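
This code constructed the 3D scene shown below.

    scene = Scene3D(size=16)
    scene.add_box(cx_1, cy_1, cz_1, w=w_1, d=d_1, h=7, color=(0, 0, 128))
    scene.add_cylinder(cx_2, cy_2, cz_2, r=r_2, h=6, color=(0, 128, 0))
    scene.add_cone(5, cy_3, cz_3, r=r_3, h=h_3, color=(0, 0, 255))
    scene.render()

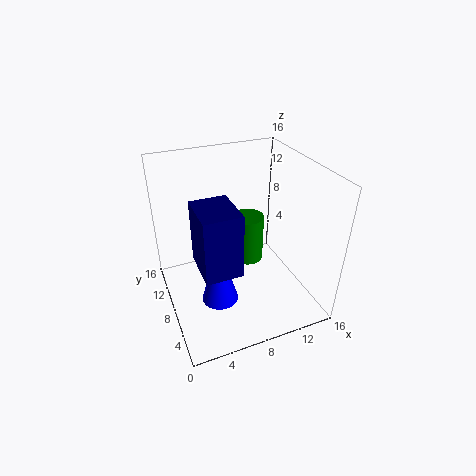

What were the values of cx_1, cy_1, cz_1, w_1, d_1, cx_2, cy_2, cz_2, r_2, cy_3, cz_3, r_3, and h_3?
cx_1 = 3
cy_1 = 4
cz_1 = 6
w_1 = 4
d_1 = 5
cx_2 = 11
cy_2 = 12
cz_2 = 2
r_2 = 2
cy_3 = 6
cz_3 = 2
r_3 = 2
h_3 = 7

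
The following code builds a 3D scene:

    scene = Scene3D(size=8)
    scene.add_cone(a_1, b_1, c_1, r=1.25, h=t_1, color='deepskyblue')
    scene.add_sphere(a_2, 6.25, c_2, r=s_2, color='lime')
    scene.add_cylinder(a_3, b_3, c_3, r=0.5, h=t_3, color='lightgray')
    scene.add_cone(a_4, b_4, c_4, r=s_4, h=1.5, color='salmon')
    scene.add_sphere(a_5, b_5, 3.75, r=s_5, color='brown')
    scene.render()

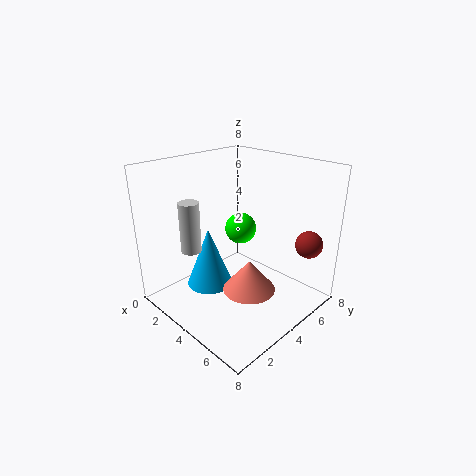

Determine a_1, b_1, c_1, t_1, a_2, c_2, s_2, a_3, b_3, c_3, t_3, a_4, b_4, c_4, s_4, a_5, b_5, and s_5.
a_1 = 3.25
b_1 = 2.5
c_1 = 1.5
t_1 = 3.25
a_2 = 2
c_2 = 3.25
s_2 = 1
a_3 = 3.75
b_3 = 1
c_3 = 4.25
t_3 = 2.5
a_4 = 6.5
b_4 = 2.25
c_4 = 2.75
s_4 = 1.25
a_5 = 7
b_5 = 6.5
s_5 = 0.75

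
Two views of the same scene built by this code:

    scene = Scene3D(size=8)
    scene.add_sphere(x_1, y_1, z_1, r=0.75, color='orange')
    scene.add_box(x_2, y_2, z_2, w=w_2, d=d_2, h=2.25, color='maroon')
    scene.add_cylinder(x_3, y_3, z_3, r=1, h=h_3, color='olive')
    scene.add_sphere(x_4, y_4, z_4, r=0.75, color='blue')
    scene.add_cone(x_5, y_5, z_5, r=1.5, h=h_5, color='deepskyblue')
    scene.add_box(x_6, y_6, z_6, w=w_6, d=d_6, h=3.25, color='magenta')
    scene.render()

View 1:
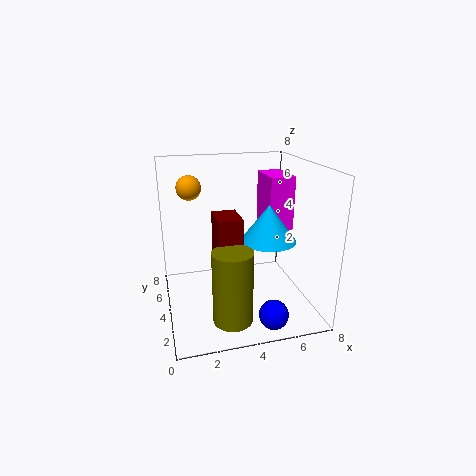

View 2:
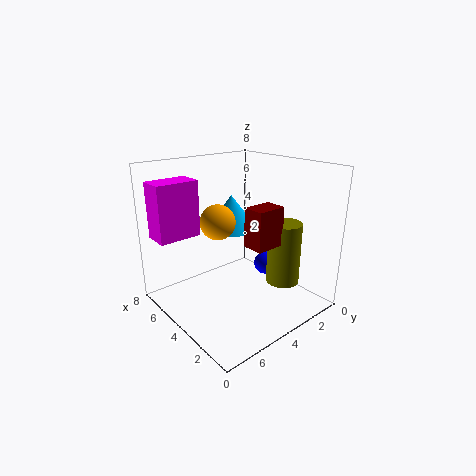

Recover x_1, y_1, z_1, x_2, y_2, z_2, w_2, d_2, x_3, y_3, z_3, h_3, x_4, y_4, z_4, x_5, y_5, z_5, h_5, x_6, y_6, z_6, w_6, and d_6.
x_1 = 1.75
y_1 = 7
z_1 = 6.25
x_2 = 2.5
y_2 = 2
z_2 = 3.5
w_2 = 1.25
d_2 = 1.75
x_3 = 3
y_3 = 1.25
z_3 = 0.75
h_3 = 3.75
x_4 = 5
y_4 = 0.75
z_4 = 1
x_5 = 5.5
y_5 = 3.25
z_5 = 4
h_5 = 2
x_6 = 6.25
y_6 = 5
z_6 = 3.75
w_6 = 1.5
d_6 = 2.5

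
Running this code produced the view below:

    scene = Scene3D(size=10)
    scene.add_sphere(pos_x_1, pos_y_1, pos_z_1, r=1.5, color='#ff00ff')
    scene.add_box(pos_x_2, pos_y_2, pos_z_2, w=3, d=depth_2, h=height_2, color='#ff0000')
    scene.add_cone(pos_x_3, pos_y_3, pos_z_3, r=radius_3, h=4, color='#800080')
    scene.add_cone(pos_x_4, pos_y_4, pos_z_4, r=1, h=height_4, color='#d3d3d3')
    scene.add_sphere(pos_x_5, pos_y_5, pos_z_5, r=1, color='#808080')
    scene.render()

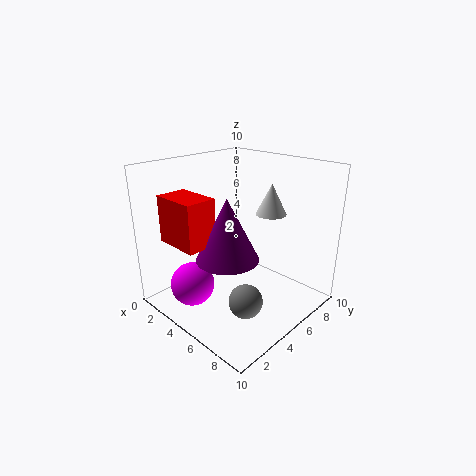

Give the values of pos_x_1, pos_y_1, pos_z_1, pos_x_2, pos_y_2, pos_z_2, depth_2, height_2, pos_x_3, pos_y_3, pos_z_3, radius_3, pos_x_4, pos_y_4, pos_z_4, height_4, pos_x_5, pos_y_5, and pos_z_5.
pos_x_1 = 3.5, pos_y_1 = 2, pos_z_1 = 2, pos_x_2 = 2.5, pos_y_2 = 0.5, pos_z_2 = 5.5, depth_2 = 2, height_2 = 3, pos_x_3 = 6, pos_y_3 = 3, pos_z_3 = 4.5, radius_3 = 2, pos_x_4 = 7, pos_y_4 = 6, pos_z_4 = 7, height_4 = 2, pos_x_5 = 8.5, pos_y_5 = 2, pos_z_5 = 3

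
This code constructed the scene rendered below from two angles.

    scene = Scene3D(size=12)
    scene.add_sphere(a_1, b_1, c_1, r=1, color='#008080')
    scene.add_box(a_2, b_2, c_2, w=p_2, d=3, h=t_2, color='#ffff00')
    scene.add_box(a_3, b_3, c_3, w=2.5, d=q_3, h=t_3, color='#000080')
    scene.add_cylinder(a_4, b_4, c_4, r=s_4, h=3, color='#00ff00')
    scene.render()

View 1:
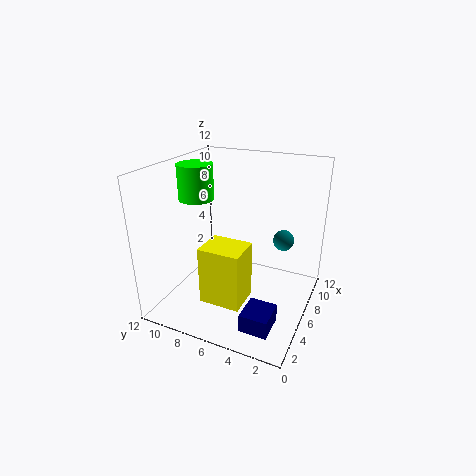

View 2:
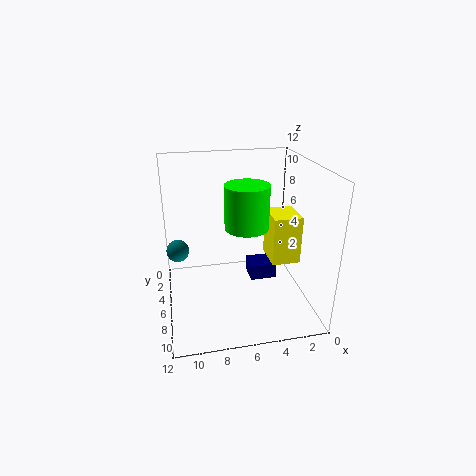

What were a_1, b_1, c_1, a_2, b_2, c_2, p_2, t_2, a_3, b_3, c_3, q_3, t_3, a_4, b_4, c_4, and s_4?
a_1 = 11; b_1 = 3.5; c_1 = 4; a_2 = 0.5; b_2 = 3.5; c_2 = 3.25; p_2 = 2.5; t_2 = 4.25; a_3 = 1.75; b_3 = 1.75; c_3 = 0.25; q_3 = 2.25; t_3 = 1.5; a_4 = 6.25; b_4 = 10; c_4 = 8.75; s_4 = 1.5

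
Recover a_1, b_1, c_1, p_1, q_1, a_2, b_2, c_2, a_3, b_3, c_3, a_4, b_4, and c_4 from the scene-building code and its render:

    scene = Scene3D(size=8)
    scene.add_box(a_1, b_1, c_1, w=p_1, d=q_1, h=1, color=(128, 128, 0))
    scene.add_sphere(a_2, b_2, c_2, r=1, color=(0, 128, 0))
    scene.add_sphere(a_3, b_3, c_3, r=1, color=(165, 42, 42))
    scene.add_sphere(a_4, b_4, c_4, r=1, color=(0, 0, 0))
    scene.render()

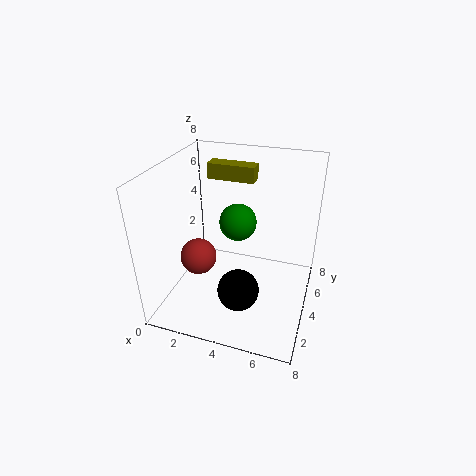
a_1 = 1; b_1 = 7; c_1 = 6; p_1 = 3; q_1 = 1; a_2 = 4; b_2 = 4; c_2 = 5; a_3 = 2; b_3 = 3; c_3 = 3; a_4 = 5; b_4 = 1; c_4 = 3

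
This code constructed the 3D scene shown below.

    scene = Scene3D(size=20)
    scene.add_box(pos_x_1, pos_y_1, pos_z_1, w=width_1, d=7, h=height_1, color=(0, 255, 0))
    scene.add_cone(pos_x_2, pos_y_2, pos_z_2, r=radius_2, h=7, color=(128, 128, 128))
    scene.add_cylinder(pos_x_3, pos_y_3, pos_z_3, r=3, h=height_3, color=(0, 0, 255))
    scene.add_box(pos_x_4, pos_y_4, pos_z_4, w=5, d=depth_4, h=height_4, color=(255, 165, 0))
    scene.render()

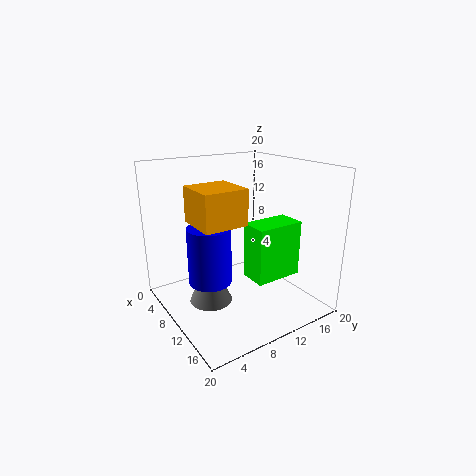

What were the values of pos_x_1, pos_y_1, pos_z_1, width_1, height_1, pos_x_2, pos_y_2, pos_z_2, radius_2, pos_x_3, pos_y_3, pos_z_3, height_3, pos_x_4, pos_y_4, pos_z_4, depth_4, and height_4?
pos_x_1 = 10; pos_y_1 = 11; pos_z_1 = 4; width_1 = 4; height_1 = 8; pos_x_2 = 9; pos_y_2 = 6; pos_z_2 = 1; radius_2 = 3; pos_x_3 = 9; pos_y_3 = 6; pos_z_3 = 4; height_3 = 8; pos_x_4 = 13; pos_y_4 = 1; pos_z_4 = 15; depth_4 = 5; height_4 = 4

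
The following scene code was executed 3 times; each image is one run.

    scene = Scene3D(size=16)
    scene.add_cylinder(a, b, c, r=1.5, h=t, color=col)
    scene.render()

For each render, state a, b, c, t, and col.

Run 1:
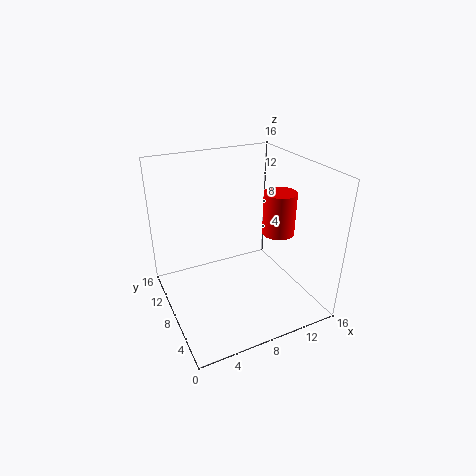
a = 9.5
b = 2.5
c = 11
t = 4
col = 'red'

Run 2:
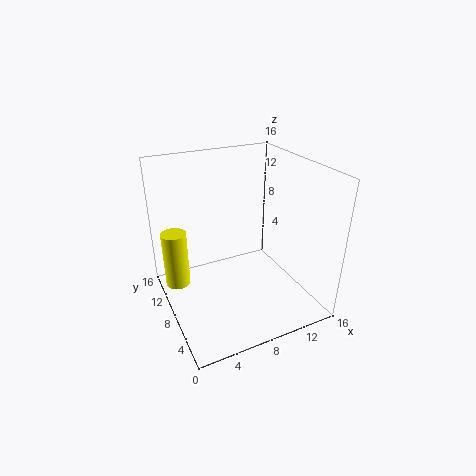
a = 2
b = 13
c = 0.5
t = 7
col = 'yellow'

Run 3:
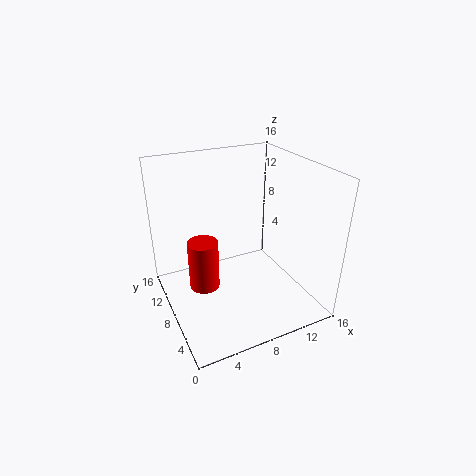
a = 3
b = 5.5
c = 5
t = 5
col = 'red'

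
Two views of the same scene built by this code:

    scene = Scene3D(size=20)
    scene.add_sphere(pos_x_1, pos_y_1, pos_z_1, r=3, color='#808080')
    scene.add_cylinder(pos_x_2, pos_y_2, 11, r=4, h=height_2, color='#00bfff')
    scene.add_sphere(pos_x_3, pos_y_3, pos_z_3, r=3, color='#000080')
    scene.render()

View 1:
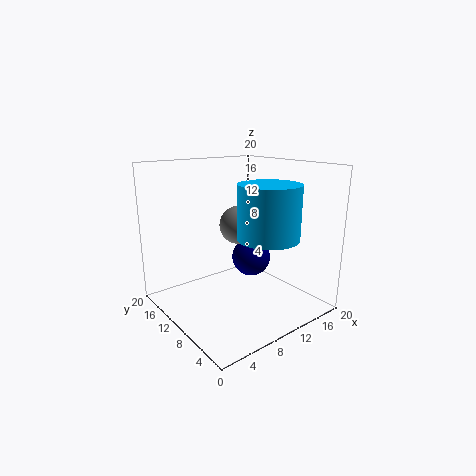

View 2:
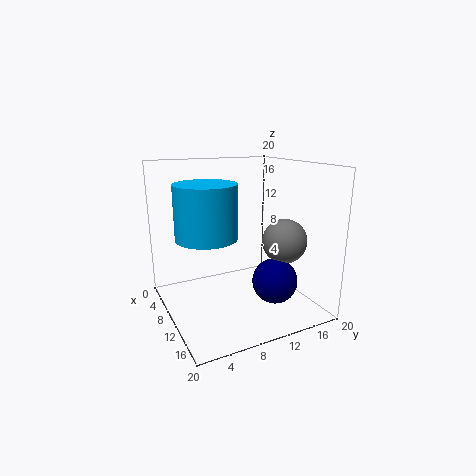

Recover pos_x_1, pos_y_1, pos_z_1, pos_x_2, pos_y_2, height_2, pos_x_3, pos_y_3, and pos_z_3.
pos_x_1 = 14
pos_y_1 = 15
pos_z_1 = 10
pos_x_2 = 11
pos_y_2 = 5
height_2 = 7
pos_x_3 = 15
pos_y_3 = 13
pos_z_3 = 5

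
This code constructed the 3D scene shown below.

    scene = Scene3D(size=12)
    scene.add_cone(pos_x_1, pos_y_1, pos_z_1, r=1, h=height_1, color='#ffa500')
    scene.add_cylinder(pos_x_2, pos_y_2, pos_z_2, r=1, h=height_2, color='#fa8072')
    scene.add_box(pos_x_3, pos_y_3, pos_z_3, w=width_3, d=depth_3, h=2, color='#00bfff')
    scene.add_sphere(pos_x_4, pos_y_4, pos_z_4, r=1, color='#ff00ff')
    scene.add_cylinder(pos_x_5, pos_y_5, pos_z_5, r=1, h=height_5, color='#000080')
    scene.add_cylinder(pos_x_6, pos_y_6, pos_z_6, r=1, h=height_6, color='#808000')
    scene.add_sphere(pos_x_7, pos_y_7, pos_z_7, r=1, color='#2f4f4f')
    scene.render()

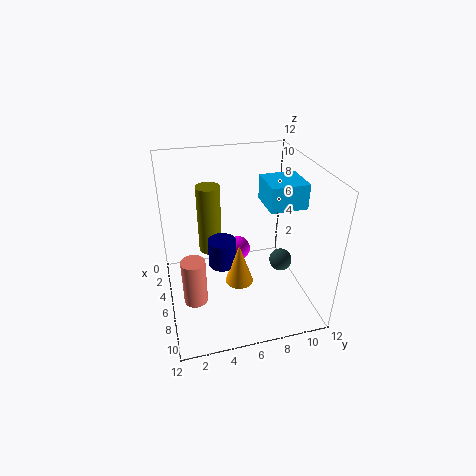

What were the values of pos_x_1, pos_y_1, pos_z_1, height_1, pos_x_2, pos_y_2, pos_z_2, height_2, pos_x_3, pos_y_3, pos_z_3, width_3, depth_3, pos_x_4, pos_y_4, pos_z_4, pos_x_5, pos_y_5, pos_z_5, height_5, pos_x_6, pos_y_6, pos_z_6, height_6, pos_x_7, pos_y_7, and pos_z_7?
pos_x_1 = 10, pos_y_1 = 5, pos_z_1 = 5, height_1 = 3, pos_x_2 = 7, pos_y_2 = 2, pos_z_2 = 1, height_2 = 4, pos_x_3 = 5, pos_y_3 = 8, pos_z_3 = 9, width_3 = 3, depth_3 = 3, pos_x_4 = 6, pos_y_4 = 6, pos_z_4 = 5, pos_x_5 = 9, pos_y_5 = 4, pos_z_5 = 6, height_5 = 2, pos_x_6 = 4, pos_y_6 = 4, pos_z_6 = 4, height_6 = 6, pos_x_7 = 6, pos_y_7 = 10, pos_z_7 = 3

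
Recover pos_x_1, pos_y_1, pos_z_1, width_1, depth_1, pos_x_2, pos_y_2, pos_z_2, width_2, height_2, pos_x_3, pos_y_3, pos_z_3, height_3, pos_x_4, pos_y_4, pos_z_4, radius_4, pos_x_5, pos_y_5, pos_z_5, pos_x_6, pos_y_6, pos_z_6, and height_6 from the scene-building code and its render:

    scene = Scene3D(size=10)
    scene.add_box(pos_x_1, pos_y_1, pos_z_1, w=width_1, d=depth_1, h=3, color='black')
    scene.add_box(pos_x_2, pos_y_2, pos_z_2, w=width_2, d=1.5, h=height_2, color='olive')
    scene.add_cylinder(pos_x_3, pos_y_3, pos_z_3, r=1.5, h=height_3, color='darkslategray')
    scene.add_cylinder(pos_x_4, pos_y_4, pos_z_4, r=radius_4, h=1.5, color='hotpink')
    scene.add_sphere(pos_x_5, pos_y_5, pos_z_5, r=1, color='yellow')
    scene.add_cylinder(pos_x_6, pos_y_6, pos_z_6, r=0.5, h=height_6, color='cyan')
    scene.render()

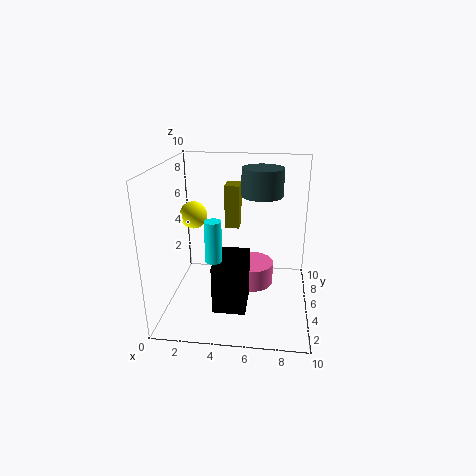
pos_x_1 = 4; pos_y_1 = 0.5; pos_z_1 = 2; width_1 = 2; depth_1 = 3; pos_x_2 = 4; pos_y_2 = 5.5; pos_z_2 = 5.5; width_2 = 1; height_2 = 3; pos_x_3 = 6.5; pos_y_3 = 7; pos_z_3 = 7.5; height_3 = 2; pos_x_4 = 6; pos_y_4 = 4.5; pos_z_4 = 2; radius_4 = 1.5; pos_x_5 = 1.5; pos_y_5 = 6.5; pos_z_5 = 6; pos_x_6 = 4; pos_y_6 = 1.5; pos_z_6 = 5; height_6 = 2.5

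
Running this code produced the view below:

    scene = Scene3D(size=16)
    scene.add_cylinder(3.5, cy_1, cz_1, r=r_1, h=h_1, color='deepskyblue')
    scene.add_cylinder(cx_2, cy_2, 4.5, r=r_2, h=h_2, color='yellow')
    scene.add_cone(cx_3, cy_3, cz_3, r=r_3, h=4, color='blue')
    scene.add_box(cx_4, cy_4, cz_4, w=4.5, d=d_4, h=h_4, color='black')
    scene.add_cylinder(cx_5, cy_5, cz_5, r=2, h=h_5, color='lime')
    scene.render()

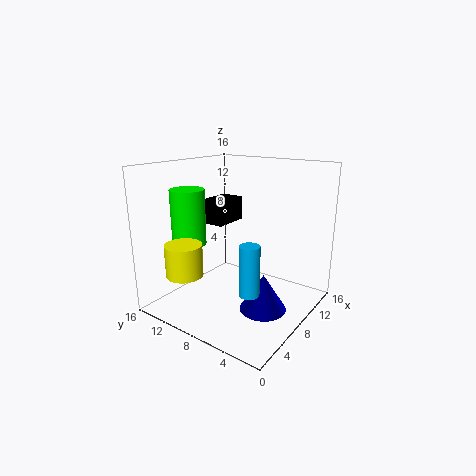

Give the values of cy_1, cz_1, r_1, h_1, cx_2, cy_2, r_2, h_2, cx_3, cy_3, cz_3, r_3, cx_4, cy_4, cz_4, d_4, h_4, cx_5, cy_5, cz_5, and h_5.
cy_1 = 3.5, cz_1 = 4.5, r_1 = 1, h_1 = 5, cx_2 = 3, cy_2 = 11.5, r_2 = 2, h_2 = 3.5, cx_3 = 7, cy_3 = 4, cz_3 = 1, r_3 = 2.5, cx_4 = 10, cy_4 = 12, cz_4 = 8, d_4 = 3, h_4 = 3, cx_5 = 6.5, cy_5 = 14, cz_5 = 6.5, h_5 = 6.5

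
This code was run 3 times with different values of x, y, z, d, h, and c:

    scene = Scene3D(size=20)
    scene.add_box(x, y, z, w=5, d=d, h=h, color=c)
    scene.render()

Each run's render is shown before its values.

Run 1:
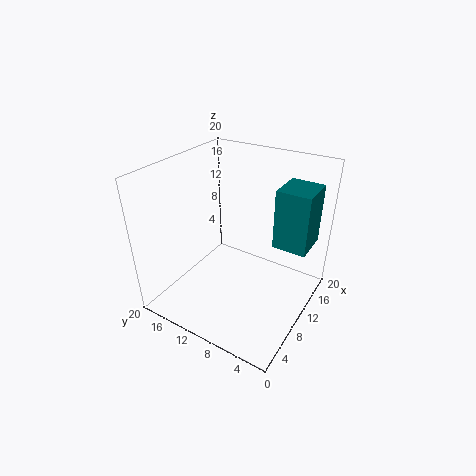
x = 10.5
y = 0.5
z = 10
d = 4.5
h = 8
c = 'teal'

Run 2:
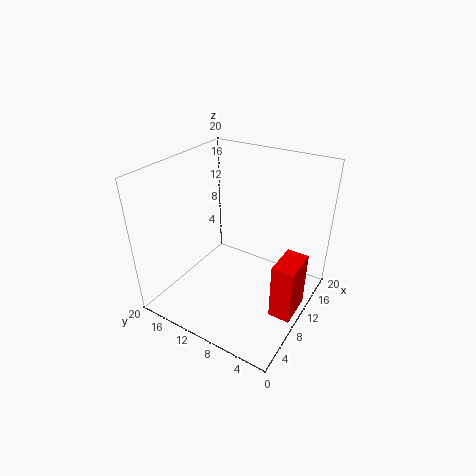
x = 7.5
y = 0.5
z = 1
d = 3
h = 8
c = 'red'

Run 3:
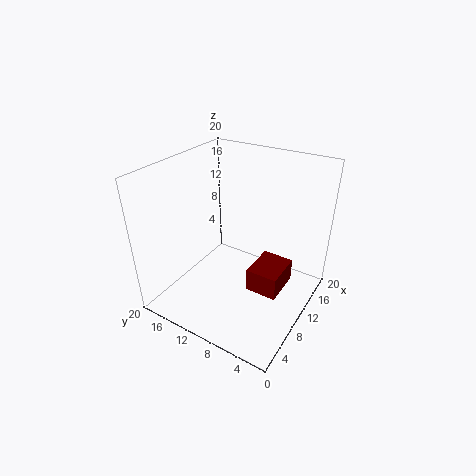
x = 5.5
y = 2
z = 6
d = 4
h = 3
c = 'maroon'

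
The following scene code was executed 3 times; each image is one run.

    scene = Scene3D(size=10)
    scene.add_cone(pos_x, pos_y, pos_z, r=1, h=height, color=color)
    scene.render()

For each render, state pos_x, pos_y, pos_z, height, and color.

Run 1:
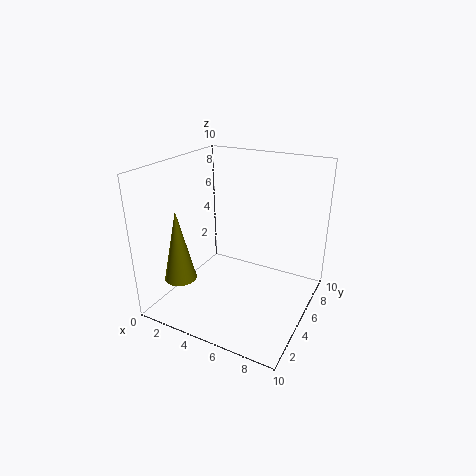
pos_x = 3; pos_y = 1; pos_z = 3.5; height = 4.5; color = 'olive'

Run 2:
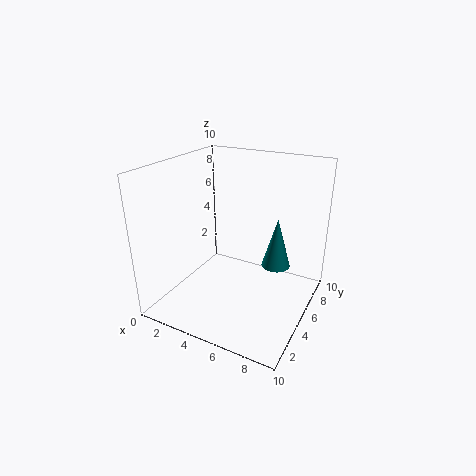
pos_x = 7.5; pos_y = 6; pos_z = 3; height = 3.5; color = 'teal'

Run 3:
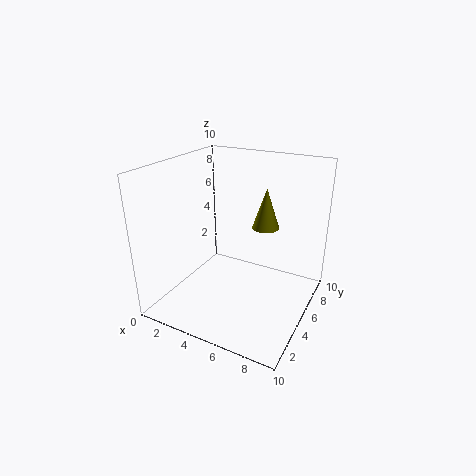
pos_x = 6; pos_y = 7.5; pos_z = 5; height = 3; color = 'olive'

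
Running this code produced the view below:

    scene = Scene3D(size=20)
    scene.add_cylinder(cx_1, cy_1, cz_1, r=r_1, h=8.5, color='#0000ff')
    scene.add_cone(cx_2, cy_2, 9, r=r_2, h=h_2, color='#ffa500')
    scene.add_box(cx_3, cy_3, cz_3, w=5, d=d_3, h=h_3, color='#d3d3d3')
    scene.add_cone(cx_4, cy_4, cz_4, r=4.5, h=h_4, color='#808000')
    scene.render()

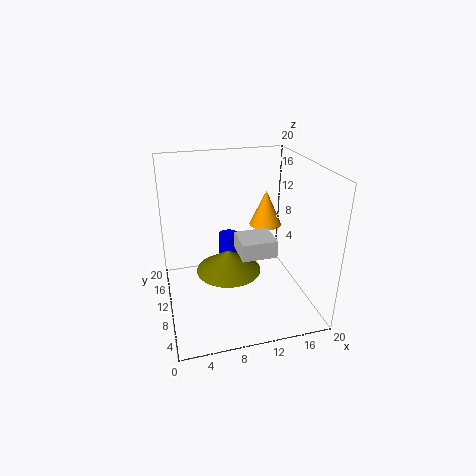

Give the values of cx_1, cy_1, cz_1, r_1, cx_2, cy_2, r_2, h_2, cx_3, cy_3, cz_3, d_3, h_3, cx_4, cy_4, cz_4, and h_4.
cx_1 = 9.5; cy_1 = 13.5; cz_1 = 0.5; r_1 = 1.5; cx_2 = 16; cy_2 = 15.5; r_2 = 2.5; h_2 = 5.5; cx_3 = 10; cy_3 = 7.5; cz_3 = 7.5; d_3 = 4.5; h_3 = 2.5; cx_4 = 8.5; cy_4 = 9.5; cz_4 = 5.5; h_4 = 3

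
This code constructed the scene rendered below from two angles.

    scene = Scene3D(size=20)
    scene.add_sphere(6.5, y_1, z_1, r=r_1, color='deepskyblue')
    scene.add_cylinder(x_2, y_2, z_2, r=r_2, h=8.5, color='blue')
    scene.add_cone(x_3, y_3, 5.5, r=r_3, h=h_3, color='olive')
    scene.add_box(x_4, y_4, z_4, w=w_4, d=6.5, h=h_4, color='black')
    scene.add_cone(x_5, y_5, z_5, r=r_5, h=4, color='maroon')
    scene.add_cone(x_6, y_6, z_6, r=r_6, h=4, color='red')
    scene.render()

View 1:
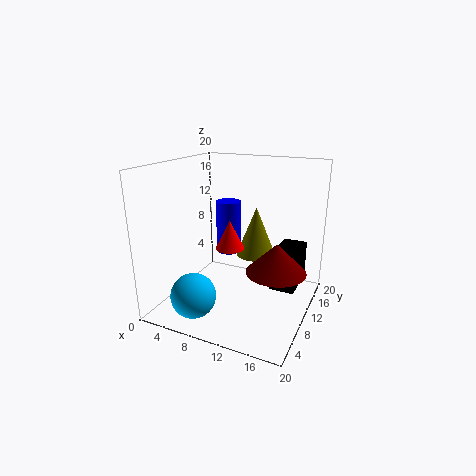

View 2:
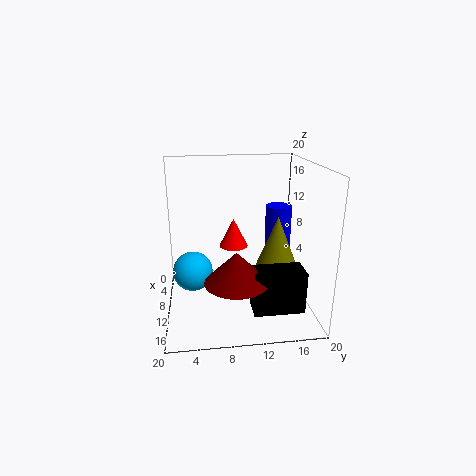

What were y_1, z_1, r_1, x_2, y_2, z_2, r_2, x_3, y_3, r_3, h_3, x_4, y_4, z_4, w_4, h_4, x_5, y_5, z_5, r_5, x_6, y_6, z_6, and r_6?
y_1 = 3.5, z_1 = 3.5, r_1 = 3, x_2 = 5, y_2 = 17, z_2 = 4.5, r_2 = 2, x_3 = 10.5, y_3 = 15.5, r_3 = 3, h_3 = 7.5, x_4 = 14.5, y_4 = 11, z_4 = 2.5, w_4 = 3.5, h_4 = 5.5, x_5 = 16, y_5 = 9, z_5 = 6.5, r_5 = 4, x_6 = 9, y_6 = 9.5, z_6 = 8.5, r_6 = 2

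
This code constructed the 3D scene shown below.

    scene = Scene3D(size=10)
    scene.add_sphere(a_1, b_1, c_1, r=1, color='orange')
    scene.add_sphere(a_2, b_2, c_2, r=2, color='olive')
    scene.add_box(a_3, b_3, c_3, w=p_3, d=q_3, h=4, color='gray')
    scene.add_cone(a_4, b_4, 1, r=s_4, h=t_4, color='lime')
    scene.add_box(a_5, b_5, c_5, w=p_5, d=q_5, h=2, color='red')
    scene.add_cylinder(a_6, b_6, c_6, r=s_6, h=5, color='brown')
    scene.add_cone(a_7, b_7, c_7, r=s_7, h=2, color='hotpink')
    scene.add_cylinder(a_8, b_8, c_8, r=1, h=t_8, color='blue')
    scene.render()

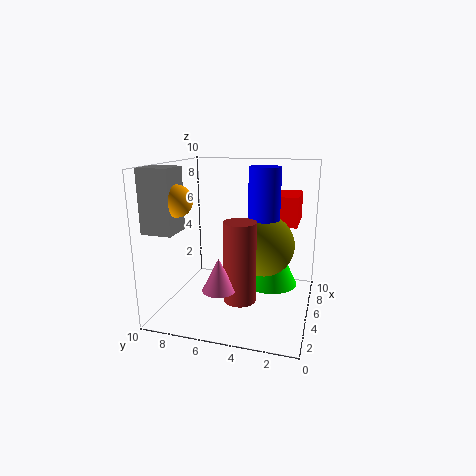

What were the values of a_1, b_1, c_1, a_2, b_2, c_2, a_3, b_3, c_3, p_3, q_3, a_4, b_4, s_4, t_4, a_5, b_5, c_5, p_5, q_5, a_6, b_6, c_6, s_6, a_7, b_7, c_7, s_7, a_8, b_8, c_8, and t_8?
a_1 = 2, b_1 = 8, c_1 = 8, a_2 = 4, b_2 = 3, c_2 = 5, a_3 = 1, b_3 = 8, c_3 = 6, p_3 = 2, q_3 = 2, a_4 = 7, b_4 = 3, s_4 = 2, t_4 = 4, a_5 = 5, b_5 = 1, c_5 = 6, p_5 = 3, q_5 = 2, a_6 = 2, b_6 = 4, c_6 = 2, s_6 = 1, a_7 = 1, b_7 = 5, c_7 = 3, s_7 = 1, a_8 = 4, b_8 = 3, c_8 = 6, t_8 = 4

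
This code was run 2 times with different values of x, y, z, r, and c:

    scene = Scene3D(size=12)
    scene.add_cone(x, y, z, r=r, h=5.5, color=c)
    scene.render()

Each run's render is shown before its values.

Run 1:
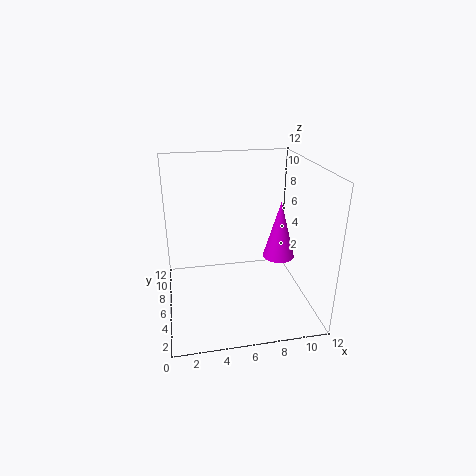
x = 10.5; y = 8.5; z = 2.5; r = 1.5; c = 'magenta'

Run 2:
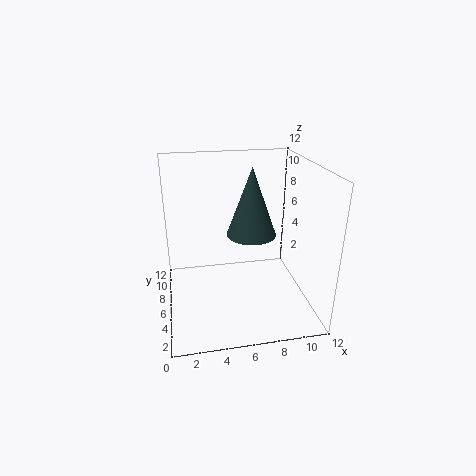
x = 7; y = 5.5; z = 6.5; r = 2; c = 'darkslategray'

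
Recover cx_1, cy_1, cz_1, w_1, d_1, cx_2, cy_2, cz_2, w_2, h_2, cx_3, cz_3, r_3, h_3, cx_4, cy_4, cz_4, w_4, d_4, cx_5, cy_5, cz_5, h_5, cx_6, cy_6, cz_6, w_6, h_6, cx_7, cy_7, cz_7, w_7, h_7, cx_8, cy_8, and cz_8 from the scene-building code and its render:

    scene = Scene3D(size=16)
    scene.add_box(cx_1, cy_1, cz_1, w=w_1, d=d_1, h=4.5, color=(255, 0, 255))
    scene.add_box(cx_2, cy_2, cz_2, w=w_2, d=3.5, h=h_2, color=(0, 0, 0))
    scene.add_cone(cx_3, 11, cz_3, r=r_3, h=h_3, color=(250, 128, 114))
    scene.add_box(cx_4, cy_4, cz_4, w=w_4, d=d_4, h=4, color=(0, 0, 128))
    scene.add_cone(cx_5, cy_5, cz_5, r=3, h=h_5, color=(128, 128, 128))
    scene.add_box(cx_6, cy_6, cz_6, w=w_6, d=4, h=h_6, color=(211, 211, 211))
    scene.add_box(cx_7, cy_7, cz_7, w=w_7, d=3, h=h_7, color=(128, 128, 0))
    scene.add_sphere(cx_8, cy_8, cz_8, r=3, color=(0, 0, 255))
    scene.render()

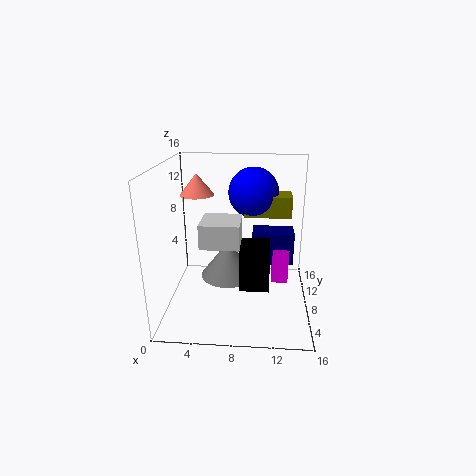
cx_1 = 12
cy_1 = 10.5
cz_1 = 1
w_1 = 2
d_1 = 3.5
cx_2 = 8.5
cy_2 = 3.5
cz_2 = 4
w_2 = 3
h_2 = 4.5
cx_3 = 3
cz_3 = 12
r_3 = 2
h_3 = 2.5
cx_4 = 9.5
cy_4 = 10.5
cz_4 = 3.5
w_4 = 5
d_4 = 3
cx_5 = 7
cy_5 = 7
cz_5 = 4
h_5 = 4
cx_6 = 4.5
cy_6 = 3.5
cz_6 = 8.5
w_6 = 4
h_6 = 2.5
cx_7 = 8.5
cy_7 = 10.5
cz_7 = 9.5
w_7 = 5.5
h_7 = 2.5
cx_8 = 9.5
cy_8 = 12.5
cz_8 = 12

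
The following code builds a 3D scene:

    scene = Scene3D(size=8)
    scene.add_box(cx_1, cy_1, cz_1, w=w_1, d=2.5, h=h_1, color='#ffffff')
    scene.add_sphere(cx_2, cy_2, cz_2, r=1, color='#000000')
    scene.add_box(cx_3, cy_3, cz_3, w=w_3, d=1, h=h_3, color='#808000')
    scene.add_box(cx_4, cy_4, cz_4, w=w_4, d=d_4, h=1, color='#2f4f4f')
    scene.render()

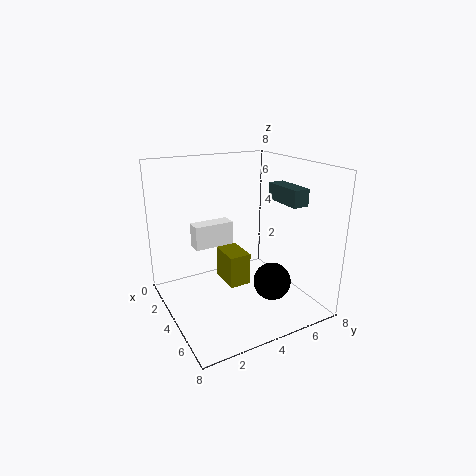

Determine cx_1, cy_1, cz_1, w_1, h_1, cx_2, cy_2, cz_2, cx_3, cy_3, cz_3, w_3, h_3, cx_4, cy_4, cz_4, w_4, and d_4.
cx_1 = 0.5, cy_1 = 2.5, cz_1 = 2.5, w_1 = 1, h_1 = 1.5, cx_2 = 6, cy_2 = 5, cz_2 = 2, cx_3 = 5.5, cy_3 = 2, cz_3 = 3, w_3 = 1.5, h_3 = 1.5, cx_4 = 2.5, cy_4 = 7, cz_4 = 5.5, w_4 = 2.5, d_4 = 1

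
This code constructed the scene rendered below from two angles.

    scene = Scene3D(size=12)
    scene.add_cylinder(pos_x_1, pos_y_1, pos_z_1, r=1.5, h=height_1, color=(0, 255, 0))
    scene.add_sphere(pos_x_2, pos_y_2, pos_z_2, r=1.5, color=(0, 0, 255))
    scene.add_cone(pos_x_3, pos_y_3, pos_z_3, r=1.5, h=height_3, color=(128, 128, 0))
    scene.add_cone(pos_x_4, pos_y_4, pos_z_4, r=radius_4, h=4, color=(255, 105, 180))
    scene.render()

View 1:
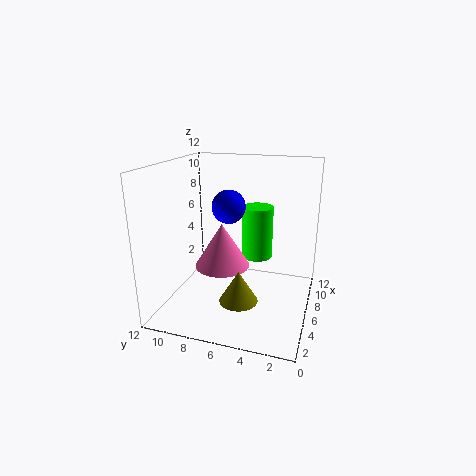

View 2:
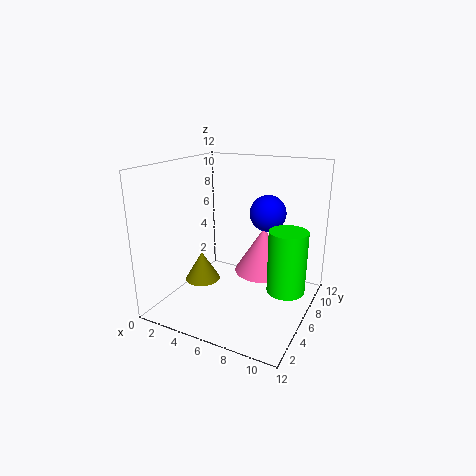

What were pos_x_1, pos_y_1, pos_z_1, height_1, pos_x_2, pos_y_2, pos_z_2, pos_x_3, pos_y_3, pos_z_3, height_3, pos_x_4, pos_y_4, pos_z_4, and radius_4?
pos_x_1 = 10.5; pos_y_1 = 5.5; pos_z_1 = 2.5; height_1 = 5; pos_x_2 = 8; pos_y_2 = 7.5; pos_z_2 = 8; pos_x_3 = 3; pos_y_3 = 5; pos_z_3 = 2; height_3 = 2.5; pos_x_4 = 7.5; pos_y_4 = 8; pos_z_4 = 2.5; radius_4 = 2.5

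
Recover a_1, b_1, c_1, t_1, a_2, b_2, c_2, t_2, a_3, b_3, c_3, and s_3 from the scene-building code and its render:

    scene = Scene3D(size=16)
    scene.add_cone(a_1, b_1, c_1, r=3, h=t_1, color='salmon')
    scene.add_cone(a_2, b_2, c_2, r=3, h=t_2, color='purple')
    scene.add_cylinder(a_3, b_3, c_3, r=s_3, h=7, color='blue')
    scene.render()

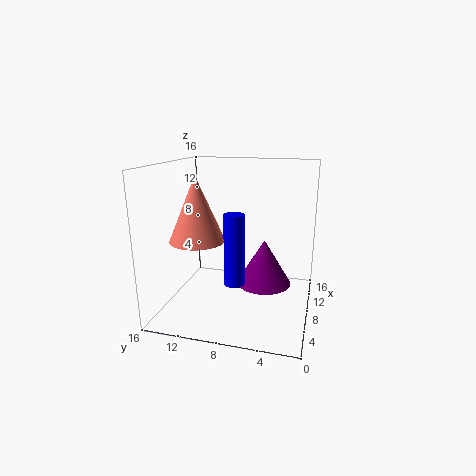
a_1 = 6; b_1 = 12; c_1 = 8; t_1 = 7; a_2 = 8; b_2 = 5; c_2 = 3; t_2 = 5; a_3 = 3; b_3 = 7; c_3 = 5; s_3 = 1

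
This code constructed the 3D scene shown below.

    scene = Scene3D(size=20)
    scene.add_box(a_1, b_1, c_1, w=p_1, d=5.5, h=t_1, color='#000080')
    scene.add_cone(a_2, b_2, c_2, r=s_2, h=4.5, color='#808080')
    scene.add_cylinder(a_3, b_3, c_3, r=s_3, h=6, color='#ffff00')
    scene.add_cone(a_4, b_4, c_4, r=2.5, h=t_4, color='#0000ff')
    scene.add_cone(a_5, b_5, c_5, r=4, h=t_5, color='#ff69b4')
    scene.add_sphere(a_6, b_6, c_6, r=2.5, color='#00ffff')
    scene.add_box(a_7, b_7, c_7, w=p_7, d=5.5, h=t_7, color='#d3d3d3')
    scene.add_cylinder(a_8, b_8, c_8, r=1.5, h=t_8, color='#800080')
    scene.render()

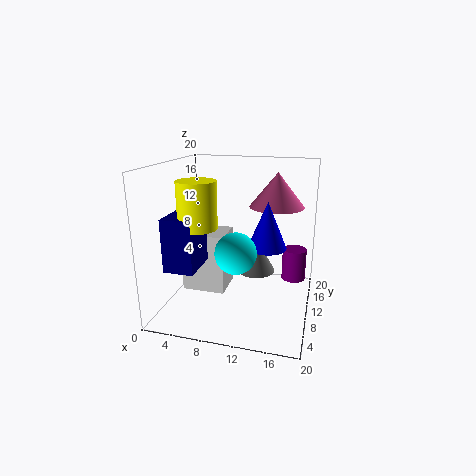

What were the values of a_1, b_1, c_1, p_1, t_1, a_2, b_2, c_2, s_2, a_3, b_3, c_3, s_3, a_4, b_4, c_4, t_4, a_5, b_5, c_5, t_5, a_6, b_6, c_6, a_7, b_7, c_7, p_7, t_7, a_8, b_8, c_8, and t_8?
a_1 = 2
b_1 = 3
c_1 = 7
p_1 = 4
t_1 = 7
a_2 = 13
b_2 = 8
c_2 = 6.5
s_2 = 2.5
a_3 = 6
b_3 = 5.5
c_3 = 12.5
s_3 = 2.5
a_4 = 14.5
b_4 = 7.5
c_4 = 10
t_4 = 6
a_5 = 14.5
b_5 = 15
c_5 = 13.5
t_5 = 5
a_6 = 11.5
b_6 = 3.5
c_6 = 10.5
a_7 = 1
b_7 = 10.5
c_7 = 0.5
p_7 = 6.5
t_7 = 9
a_8 = 18
b_8 = 8
c_8 = 6
t_8 = 4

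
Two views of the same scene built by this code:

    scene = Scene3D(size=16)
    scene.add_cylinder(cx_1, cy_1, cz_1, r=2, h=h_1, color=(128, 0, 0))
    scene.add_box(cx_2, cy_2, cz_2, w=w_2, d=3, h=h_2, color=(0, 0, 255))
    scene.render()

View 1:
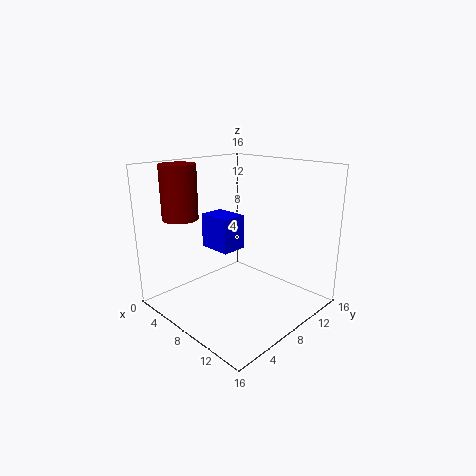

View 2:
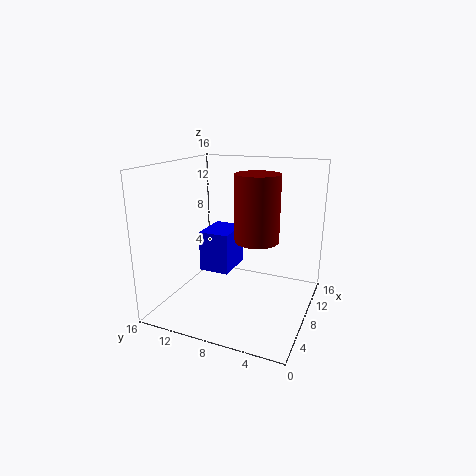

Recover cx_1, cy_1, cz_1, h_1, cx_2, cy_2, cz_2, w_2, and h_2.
cx_1 = 3; cy_1 = 4; cz_1 = 10; h_1 = 6; cx_2 = 3; cy_2 = 7; cz_2 = 6; w_2 = 4; h_2 = 4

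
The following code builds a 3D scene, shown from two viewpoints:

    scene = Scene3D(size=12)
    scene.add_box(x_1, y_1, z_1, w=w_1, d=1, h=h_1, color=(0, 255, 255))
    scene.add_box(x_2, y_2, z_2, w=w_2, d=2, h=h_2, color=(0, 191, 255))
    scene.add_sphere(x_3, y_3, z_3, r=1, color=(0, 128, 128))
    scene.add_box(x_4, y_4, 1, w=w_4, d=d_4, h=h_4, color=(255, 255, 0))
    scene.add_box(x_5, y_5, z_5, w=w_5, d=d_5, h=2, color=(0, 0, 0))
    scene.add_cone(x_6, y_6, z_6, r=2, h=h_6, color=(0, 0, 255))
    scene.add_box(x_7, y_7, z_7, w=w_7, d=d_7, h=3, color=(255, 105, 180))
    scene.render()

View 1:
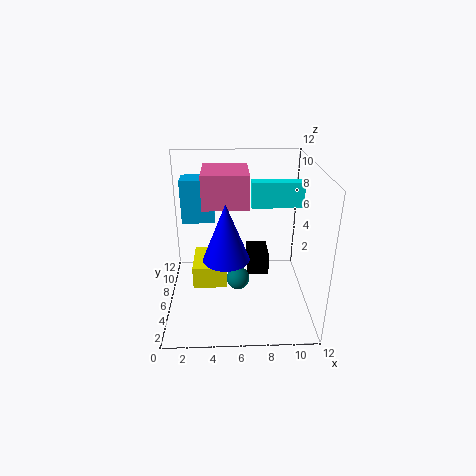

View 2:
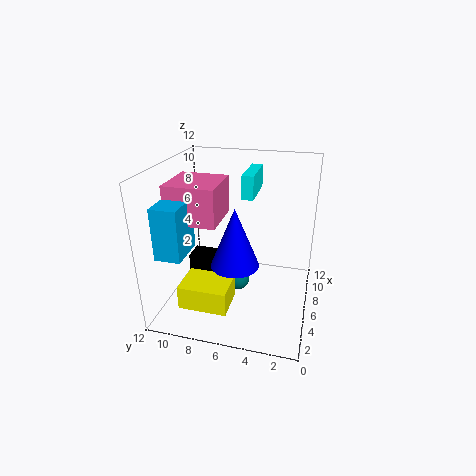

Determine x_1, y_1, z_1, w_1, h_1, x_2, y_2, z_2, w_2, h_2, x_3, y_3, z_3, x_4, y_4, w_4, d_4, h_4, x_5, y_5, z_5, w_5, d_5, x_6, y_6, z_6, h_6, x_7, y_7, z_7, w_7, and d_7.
x_1 = 7; y_1 = 5; z_1 = 9; w_1 = 4; h_1 = 2; x_2 = 1; y_2 = 9; z_2 = 6; w_2 = 3; h_2 = 4; x_3 = 6; y_3 = 6; z_3 = 2; x_4 = 2; y_4 = 6; w_4 = 3; d_4 = 4; h_4 = 2; x_5 = 7; y_5 = 8; z_5 = 1; w_5 = 2; d_5 = 3; x_6 = 5; y_6 = 6; z_6 = 4; h_6 = 5; x_7 = 3; y_7 = 7; z_7 = 8; w_7 = 4; d_7 = 4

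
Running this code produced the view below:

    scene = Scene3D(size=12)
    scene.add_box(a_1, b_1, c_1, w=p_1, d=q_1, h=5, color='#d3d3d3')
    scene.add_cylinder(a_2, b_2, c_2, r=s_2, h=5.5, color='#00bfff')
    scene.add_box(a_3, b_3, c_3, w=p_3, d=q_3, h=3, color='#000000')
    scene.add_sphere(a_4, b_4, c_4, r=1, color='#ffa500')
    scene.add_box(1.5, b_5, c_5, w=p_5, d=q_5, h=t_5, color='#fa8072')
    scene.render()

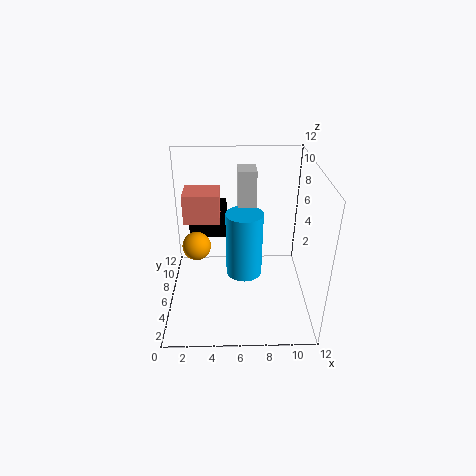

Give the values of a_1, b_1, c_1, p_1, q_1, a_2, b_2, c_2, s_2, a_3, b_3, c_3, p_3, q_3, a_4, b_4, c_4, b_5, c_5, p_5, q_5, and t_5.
a_1 = 6; b_1 = 6.5; c_1 = 6.5; p_1 = 1.5; q_1 = 2; a_2 = 6.5; b_2 = 5.5; c_2 = 3; s_2 = 1.5; a_3 = 1.5; b_3 = 9.5; c_3 = 4; p_3 = 3.5; q_3 = 2.5; a_4 = 3; b_4 = 2.5; c_4 = 7.5; b_5 = 6.5; c_5 = 7; p_5 = 3; q_5 = 2.5; t_5 = 2.5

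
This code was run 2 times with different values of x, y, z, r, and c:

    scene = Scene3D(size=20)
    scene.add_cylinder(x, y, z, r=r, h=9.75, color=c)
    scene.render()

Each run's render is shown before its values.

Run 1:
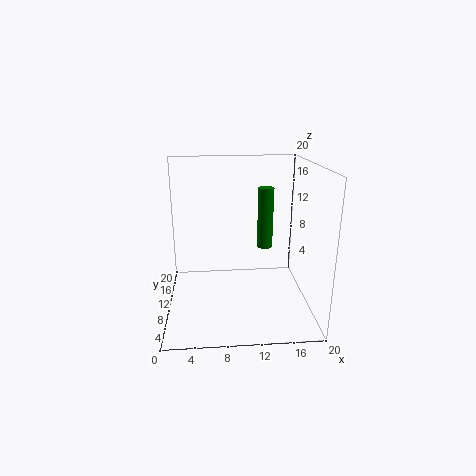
x = 15; y = 17; z = 5.75; r = 1.25; c = 'green'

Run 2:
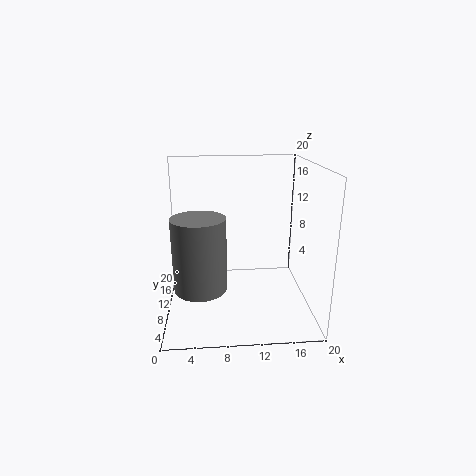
x = 4.75; y = 6.75; z = 4.25; r = 3.5; c = 'gray'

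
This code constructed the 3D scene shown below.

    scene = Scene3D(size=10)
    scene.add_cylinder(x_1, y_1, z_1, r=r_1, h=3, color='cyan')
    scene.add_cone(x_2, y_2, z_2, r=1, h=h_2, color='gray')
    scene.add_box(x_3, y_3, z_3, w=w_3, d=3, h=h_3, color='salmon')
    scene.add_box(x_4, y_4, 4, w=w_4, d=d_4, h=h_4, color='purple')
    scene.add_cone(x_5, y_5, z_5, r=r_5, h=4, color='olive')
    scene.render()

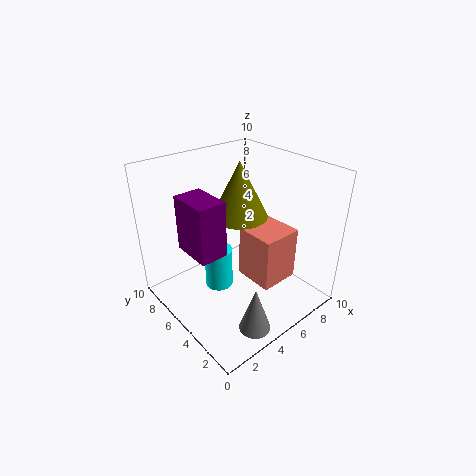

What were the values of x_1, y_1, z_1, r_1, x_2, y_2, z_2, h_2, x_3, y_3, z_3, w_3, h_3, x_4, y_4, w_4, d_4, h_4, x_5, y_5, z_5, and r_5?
x_1 = 4, y_1 = 6, z_1 = 1, r_1 = 1, x_2 = 3, y_2 = 1, z_2 = 1, h_2 = 3, x_3 = 6, y_3 = 3, z_3 = 1, w_3 = 3, h_3 = 4, x_4 = 2, y_4 = 5, w_4 = 2, d_4 = 3, h_4 = 4, x_5 = 6, y_5 = 6, z_5 = 6, r_5 = 2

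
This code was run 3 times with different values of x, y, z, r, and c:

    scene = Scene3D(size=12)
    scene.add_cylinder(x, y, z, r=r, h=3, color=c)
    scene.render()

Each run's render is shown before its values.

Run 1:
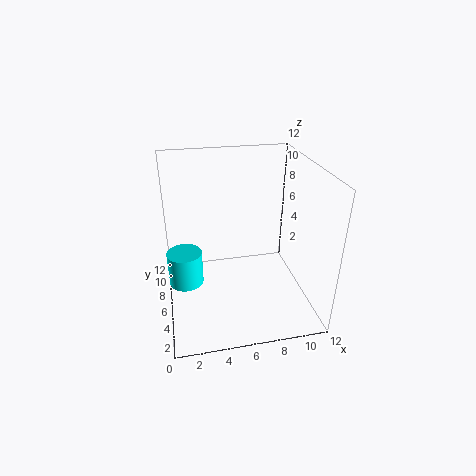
x = 1.5; y = 7; z = 1.5; r = 1.5; c = 'cyan'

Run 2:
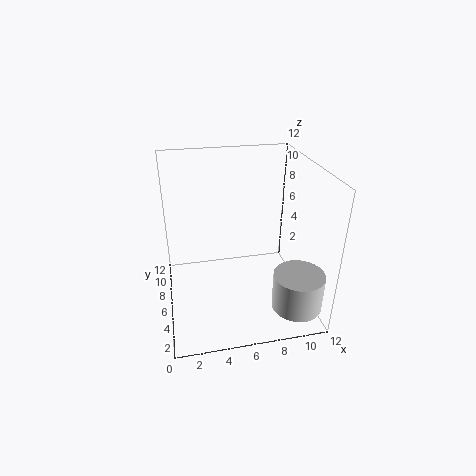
x = 10; y = 2; z = 1.5; r = 2; c = 'lightgray'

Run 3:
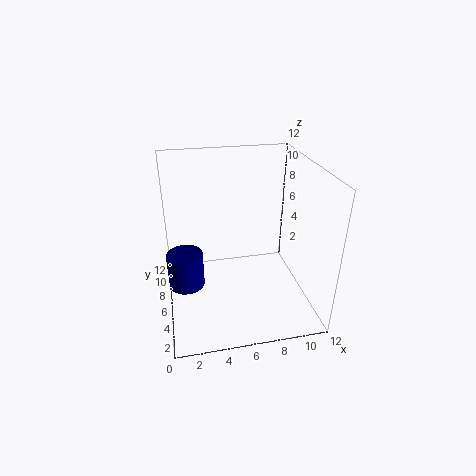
x = 1.5; y = 6; z = 2; r = 1.5; c = 'navy'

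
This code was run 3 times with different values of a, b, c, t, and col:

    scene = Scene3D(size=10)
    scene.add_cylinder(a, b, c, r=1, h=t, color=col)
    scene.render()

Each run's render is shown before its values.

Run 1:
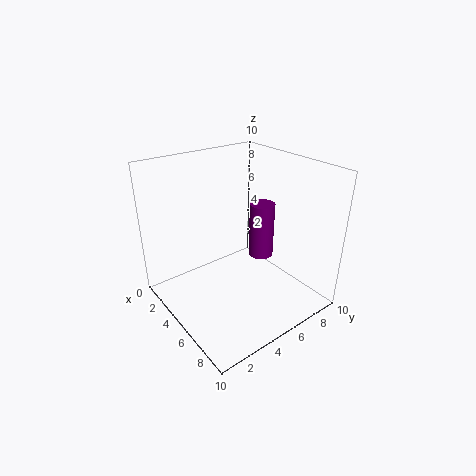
a = 3.25, b = 8.75, c = 1.5, t = 4.5, col = 'purple'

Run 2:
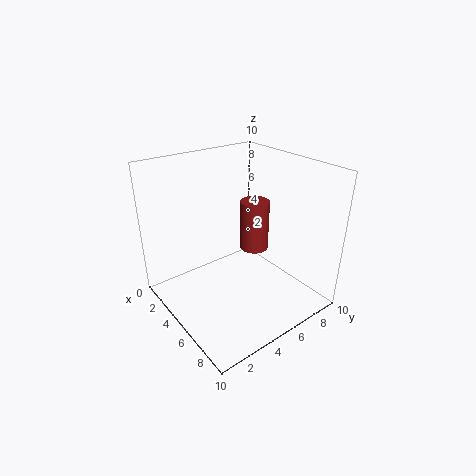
a = 5.25, b = 6.25, c = 4, t = 3.5, col = 'brown'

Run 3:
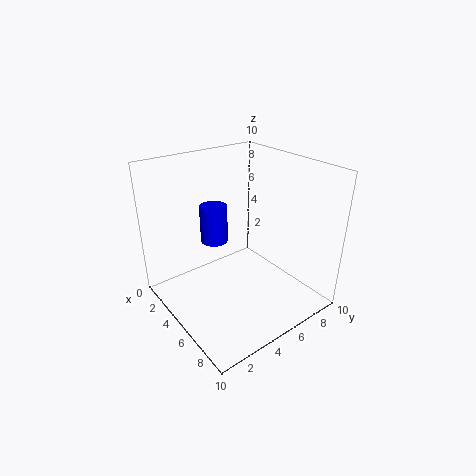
a = 2.75, b = 4.5, c = 4, t = 2.75, col = 'blue'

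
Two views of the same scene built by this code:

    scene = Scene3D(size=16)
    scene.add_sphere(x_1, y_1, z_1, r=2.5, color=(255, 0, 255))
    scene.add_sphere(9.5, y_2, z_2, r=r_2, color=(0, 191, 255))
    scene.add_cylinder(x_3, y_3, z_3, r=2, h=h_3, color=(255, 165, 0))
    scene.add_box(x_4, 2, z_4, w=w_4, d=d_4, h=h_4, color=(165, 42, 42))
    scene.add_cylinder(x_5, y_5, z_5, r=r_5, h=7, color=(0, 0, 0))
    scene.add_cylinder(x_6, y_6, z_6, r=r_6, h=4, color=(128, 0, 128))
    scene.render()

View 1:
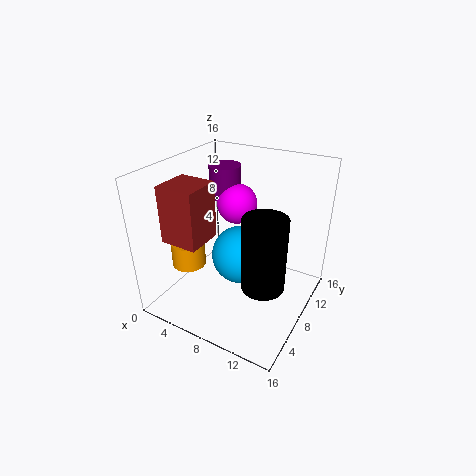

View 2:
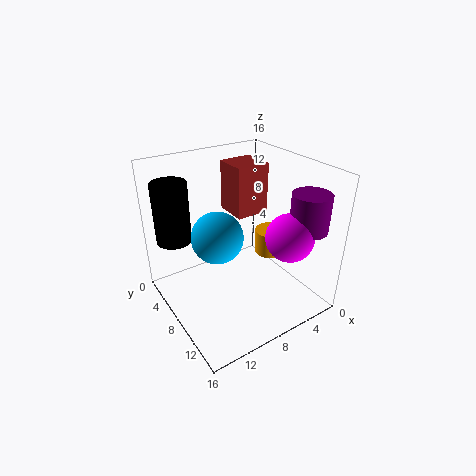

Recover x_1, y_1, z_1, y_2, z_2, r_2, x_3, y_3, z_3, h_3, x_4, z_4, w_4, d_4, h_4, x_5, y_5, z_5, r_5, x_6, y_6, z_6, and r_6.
x_1 = 5
y_1 = 13
z_1 = 9.5
y_2 = 6
z_2 = 7.5
r_2 = 3
x_3 = 2
y_3 = 6.5
z_3 = 3.5
h_3 = 3
x_4 = 2.5
z_4 = 9
w_4 = 4
d_4 = 4
h_4 = 6
x_5 = 13.5
y_5 = 3
z_5 = 7
r_5 = 2
x_6 = 3
y_6 = 13.5
z_6 = 10
r_6 = 2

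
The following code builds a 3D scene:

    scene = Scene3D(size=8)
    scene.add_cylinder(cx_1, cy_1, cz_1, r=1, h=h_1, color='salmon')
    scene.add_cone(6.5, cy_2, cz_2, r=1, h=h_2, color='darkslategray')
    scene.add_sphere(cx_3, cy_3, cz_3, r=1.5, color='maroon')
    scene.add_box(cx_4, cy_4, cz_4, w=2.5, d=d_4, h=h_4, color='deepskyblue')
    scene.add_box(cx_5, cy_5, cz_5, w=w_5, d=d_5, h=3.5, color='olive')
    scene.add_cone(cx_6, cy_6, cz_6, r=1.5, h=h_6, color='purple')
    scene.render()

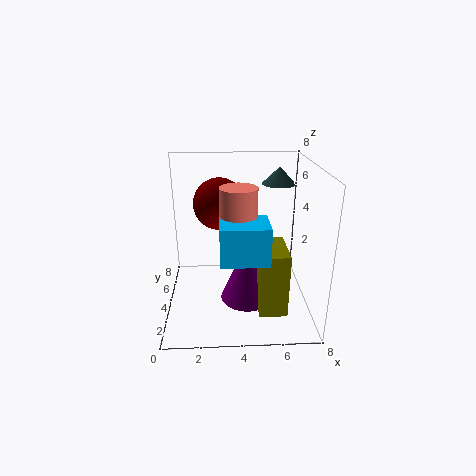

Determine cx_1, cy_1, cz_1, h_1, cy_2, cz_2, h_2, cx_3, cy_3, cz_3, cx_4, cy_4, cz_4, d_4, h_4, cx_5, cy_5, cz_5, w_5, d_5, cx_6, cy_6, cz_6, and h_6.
cx_1 = 4
cy_1 = 3.5
cz_1 = 4.5
h_1 = 2.5
cy_2 = 6
cz_2 = 6.5
h_2 = 1
cx_3 = 3
cy_3 = 5.5
cz_3 = 5.5
cx_4 = 3
cy_4 = 1.5
cz_4 = 3.5
d_4 = 2
h_4 = 2
cx_5 = 5
cy_5 = 1.5
cz_5 = 0.5
w_5 = 1.5
d_5 = 2.5
cx_6 = 4.5
cy_6 = 3.5
cz_6 = 0.5
h_6 = 3.5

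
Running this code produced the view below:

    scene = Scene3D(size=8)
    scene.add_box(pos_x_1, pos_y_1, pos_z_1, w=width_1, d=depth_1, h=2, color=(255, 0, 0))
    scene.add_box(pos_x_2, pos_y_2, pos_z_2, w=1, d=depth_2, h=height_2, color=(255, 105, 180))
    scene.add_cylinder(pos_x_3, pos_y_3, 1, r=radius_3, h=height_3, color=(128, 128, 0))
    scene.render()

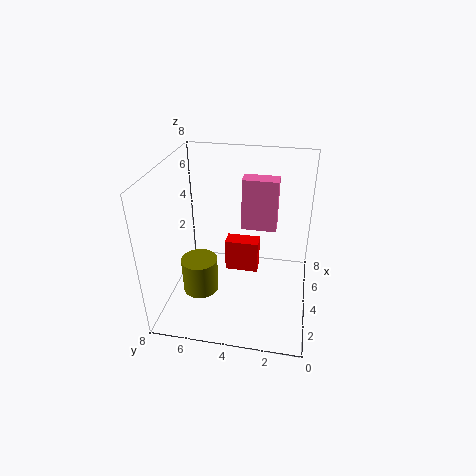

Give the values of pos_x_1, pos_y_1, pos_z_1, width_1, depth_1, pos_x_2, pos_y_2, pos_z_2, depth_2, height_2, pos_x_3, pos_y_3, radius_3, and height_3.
pos_x_1 = 5; pos_y_1 = 3; pos_z_1 = 1; width_1 = 1; depth_1 = 2; pos_x_2 = 5; pos_y_2 = 2; pos_z_2 = 4; depth_2 = 2; height_2 = 3; pos_x_3 = 3; pos_y_3 = 6; radius_3 = 1; height_3 = 2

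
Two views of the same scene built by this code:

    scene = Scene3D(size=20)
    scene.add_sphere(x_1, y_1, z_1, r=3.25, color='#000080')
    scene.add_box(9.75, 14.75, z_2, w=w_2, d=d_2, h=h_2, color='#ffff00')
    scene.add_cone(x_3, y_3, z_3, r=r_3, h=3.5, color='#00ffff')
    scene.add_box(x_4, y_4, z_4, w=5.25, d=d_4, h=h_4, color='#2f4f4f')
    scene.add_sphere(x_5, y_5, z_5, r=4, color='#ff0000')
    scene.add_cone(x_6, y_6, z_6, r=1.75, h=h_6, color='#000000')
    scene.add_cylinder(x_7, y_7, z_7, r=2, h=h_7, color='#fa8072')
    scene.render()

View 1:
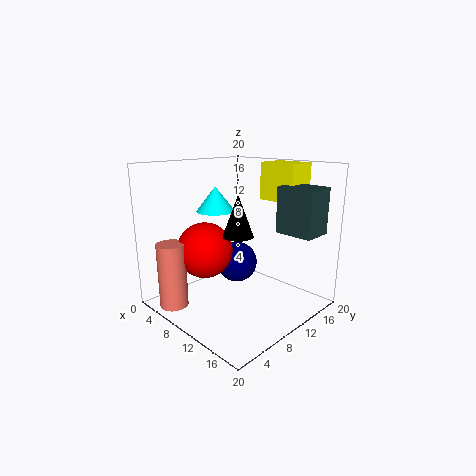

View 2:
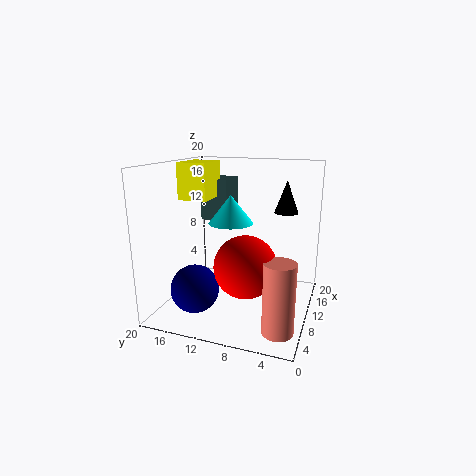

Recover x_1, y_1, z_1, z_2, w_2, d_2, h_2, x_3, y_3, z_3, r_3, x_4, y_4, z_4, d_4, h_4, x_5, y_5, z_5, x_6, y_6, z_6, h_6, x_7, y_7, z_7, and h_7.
x_1 = 5.25; y_1 = 14.5; z_1 = 3.75; z_2 = 14.75; w_2 = 5.5; d_2 = 4.25; h_2 = 5.25; x_3 = 6; y_3 = 9.5; z_3 = 13.25; r_3 = 2.75; x_4 = 14; y_4 = 13.25; z_4 = 11; d_4 = 4.25; h_4 = 6.25; x_5 = 5.75; y_5 = 7.5; z_5 = 7.75; x_6 = 15.5; y_6 = 4.5; z_6 = 12.75; h_6 = 4.75; x_7 = 4.25; y_7 = 2.75; z_7 = 0.25; h_7 = 9.25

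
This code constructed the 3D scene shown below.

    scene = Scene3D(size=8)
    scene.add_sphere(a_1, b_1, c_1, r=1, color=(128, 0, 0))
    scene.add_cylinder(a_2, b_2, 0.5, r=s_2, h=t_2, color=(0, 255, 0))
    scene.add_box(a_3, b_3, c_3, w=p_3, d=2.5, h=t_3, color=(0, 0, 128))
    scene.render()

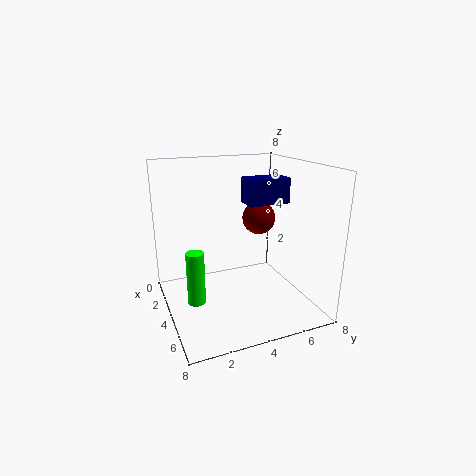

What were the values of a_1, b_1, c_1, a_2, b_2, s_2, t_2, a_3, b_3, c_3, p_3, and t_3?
a_1 = 2.5, b_1 = 6, c_1 = 4.5, a_2 = 4, b_2 = 1.5, s_2 = 0.5, t_2 = 3, a_3 = 2, b_3 = 5, c_3 = 5.5, p_3 = 1.5, t_3 = 1.5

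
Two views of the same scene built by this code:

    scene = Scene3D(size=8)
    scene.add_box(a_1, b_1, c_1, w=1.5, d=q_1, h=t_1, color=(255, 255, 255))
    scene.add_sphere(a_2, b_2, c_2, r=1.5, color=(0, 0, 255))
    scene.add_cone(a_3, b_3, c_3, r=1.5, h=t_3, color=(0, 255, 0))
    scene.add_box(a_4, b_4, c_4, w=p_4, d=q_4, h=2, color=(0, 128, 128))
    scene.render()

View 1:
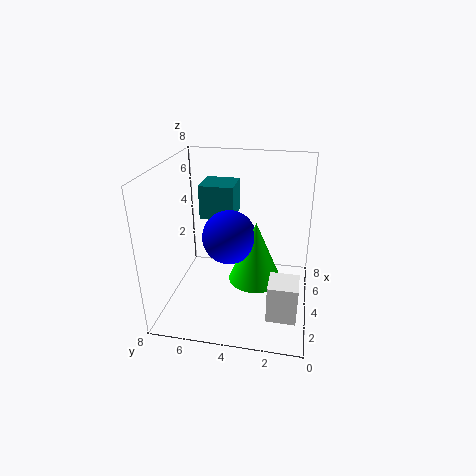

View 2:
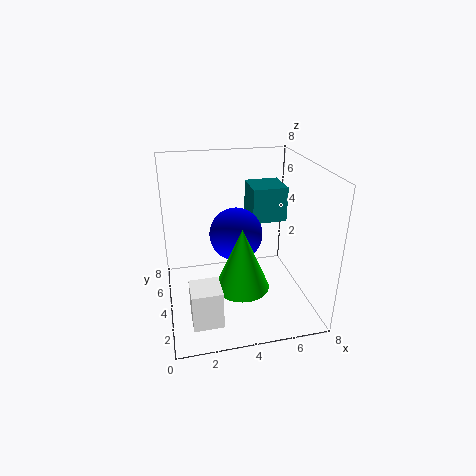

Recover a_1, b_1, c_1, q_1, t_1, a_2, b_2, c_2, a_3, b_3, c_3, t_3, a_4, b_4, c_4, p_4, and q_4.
a_1 = 1
b_1 = 0.5
c_1 = 1
q_1 = 1.5
t_1 = 2
a_2 = 4
b_2 = 4.5
c_2 = 4
a_3 = 4
b_3 = 3
c_3 = 1.5
t_3 = 3.5
a_4 = 5
b_4 = 4.5
c_4 = 4.5
p_4 = 2
q_4 = 2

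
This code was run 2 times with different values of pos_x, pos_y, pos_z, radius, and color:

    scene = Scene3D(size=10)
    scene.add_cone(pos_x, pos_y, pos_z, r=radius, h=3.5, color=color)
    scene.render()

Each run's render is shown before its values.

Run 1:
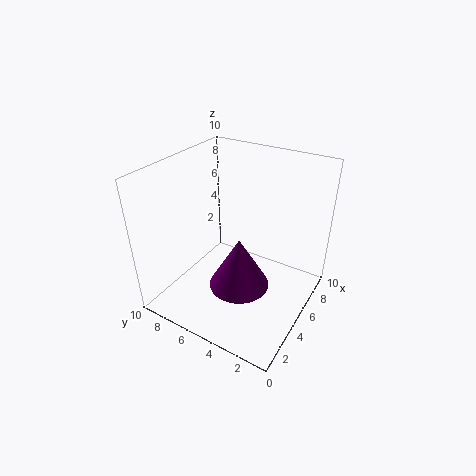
pos_x = 3.5, pos_y = 4, pos_z = 2.5, radius = 2, color = 'purple'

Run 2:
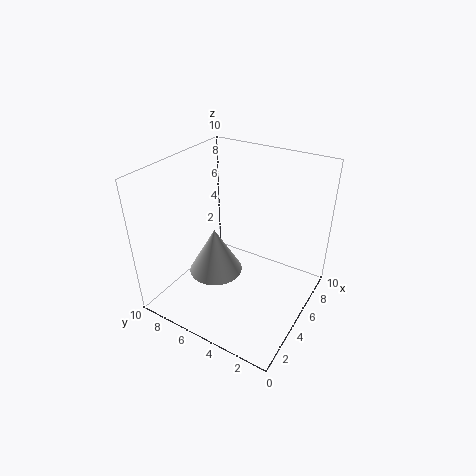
pos_x = 5, pos_y = 7, pos_z = 1.5, radius = 2, color = 'lightgray'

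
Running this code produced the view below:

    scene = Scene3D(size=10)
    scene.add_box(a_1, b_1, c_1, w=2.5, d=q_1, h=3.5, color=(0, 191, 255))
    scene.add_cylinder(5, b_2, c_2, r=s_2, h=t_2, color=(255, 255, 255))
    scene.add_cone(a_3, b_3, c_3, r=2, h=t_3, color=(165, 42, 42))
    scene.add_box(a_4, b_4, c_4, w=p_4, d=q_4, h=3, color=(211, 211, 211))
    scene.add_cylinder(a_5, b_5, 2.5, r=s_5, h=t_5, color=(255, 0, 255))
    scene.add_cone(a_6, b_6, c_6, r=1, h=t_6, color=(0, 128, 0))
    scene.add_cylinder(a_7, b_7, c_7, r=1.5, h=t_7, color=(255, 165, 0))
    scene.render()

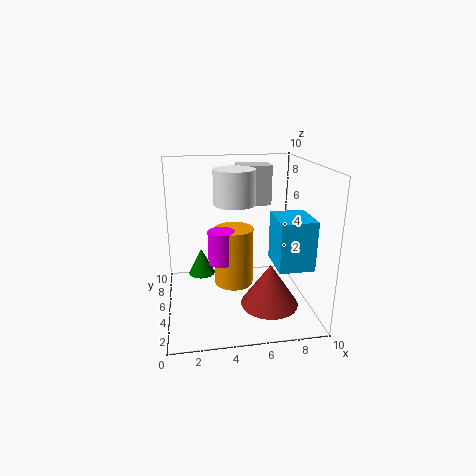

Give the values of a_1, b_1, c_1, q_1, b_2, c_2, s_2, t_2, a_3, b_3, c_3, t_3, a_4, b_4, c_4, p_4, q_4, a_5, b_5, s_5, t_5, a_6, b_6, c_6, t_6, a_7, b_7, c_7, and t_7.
a_1 = 7.5; b_1 = 3; c_1 = 3; q_1 = 3; b_2 = 6.5; c_2 = 7; s_2 = 1.5; t_2 = 2.5; a_3 = 7; b_3 = 3.5; c_3 = 0.5; t_3 = 3; a_4 = 5.5; b_4 = 7.5; c_4 = 6.5; p_4 = 2.5; q_4 = 2; a_5 = 4; b_5 = 6.5; s_5 = 1; t_5 = 2.5; a_6 = 2.5; b_6 = 7; c_6 = 1.5; t_6 = 2; a_7 = 5; b_7 = 7; c_7 = 0.5; t_7 = 4.5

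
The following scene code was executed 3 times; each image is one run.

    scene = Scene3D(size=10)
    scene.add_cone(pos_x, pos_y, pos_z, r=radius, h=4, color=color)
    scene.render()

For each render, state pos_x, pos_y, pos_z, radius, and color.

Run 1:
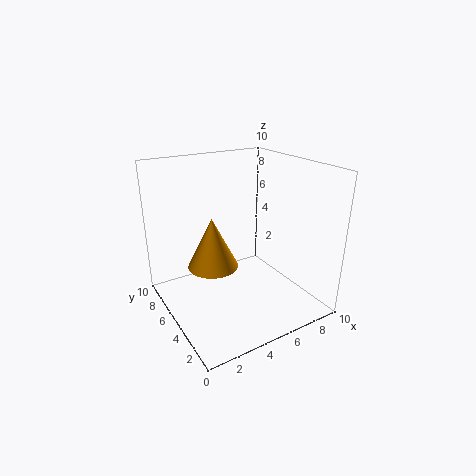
pos_x = 4.5, pos_y = 8, pos_z = 1.5, radius = 2, color = 'orange'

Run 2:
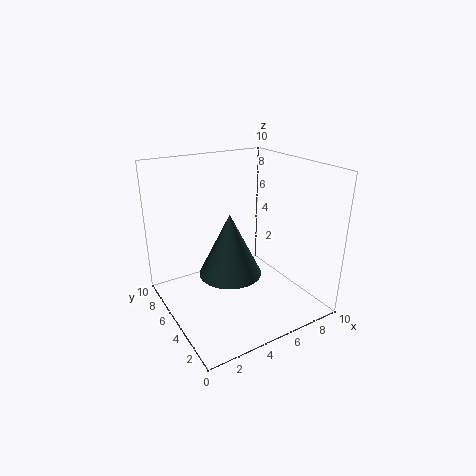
pos_x = 3.5, pos_y = 3.5, pos_z = 3.5, radius = 2, color = 'darkslategray'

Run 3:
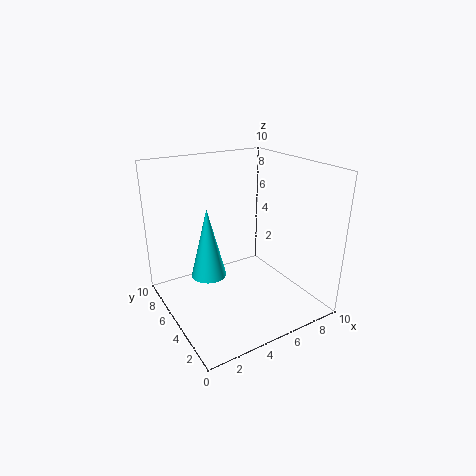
pos_x = 1.5, pos_y = 2.5, pos_z = 4.5, radius = 1, color = 'cyan'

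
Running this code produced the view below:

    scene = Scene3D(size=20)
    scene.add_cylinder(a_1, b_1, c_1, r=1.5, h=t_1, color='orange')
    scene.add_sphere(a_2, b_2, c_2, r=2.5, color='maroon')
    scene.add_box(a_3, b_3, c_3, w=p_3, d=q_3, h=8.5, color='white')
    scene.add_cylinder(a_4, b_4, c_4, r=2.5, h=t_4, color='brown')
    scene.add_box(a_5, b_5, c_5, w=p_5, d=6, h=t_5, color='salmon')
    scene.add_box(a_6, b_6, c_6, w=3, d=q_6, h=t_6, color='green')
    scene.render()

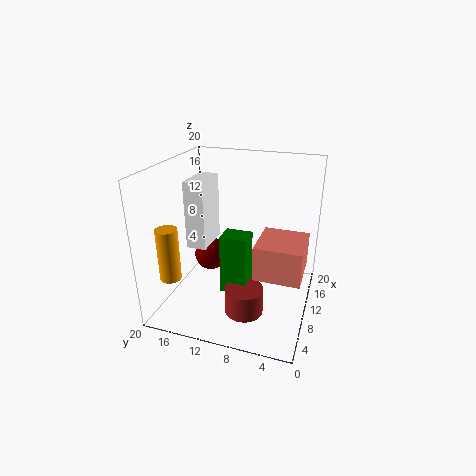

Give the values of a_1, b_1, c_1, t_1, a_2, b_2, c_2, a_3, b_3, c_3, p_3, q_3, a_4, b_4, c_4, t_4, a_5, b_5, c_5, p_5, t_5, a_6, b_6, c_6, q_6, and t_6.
a_1 = 5.5, b_1 = 18.5, c_1 = 4.5, t_1 = 7.5, a_2 = 13, b_2 = 15.5, c_2 = 5, a_3 = 4.5, b_3 = 12.5, c_3 = 10.5, p_3 = 5, q_3 = 2.5, a_4 = 5, b_4 = 7.5, c_4 = 2, t_4 = 3.5, a_5 = 5, b_5 = 0.5, c_5 = 7, p_5 = 6.5, t_5 = 4.5, a_6 = 5.5, b_6 = 7.5, c_6 = 4, q_6 = 3.5, t_6 = 8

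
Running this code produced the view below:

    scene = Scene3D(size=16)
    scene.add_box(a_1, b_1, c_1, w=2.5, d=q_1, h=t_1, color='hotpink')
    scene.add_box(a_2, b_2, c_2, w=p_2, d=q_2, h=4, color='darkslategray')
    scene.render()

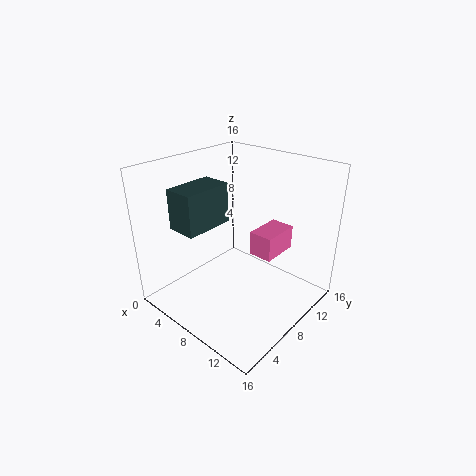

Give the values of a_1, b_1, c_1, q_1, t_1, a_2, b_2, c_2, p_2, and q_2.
a_1 = 10.5; b_1 = 7; c_1 = 7.5; q_1 = 4; t_1 = 2.5; a_2 = 5.5; b_2 = 1; c_2 = 11; p_2 = 3; q_2 = 5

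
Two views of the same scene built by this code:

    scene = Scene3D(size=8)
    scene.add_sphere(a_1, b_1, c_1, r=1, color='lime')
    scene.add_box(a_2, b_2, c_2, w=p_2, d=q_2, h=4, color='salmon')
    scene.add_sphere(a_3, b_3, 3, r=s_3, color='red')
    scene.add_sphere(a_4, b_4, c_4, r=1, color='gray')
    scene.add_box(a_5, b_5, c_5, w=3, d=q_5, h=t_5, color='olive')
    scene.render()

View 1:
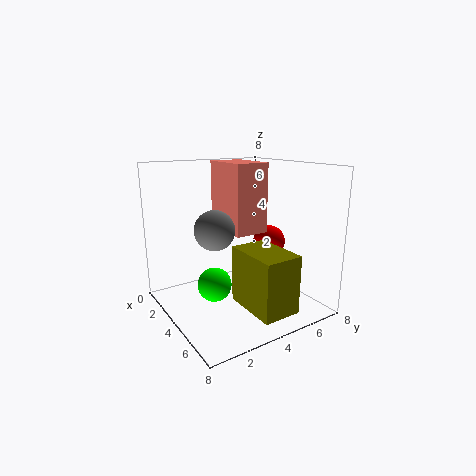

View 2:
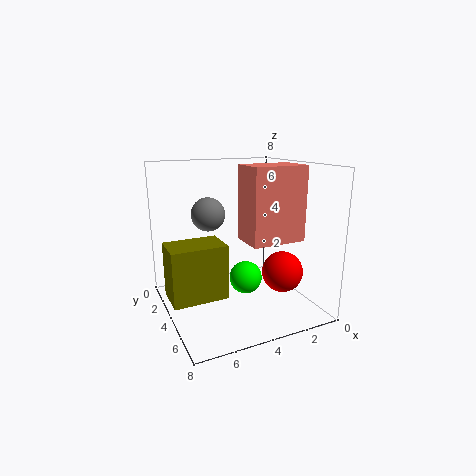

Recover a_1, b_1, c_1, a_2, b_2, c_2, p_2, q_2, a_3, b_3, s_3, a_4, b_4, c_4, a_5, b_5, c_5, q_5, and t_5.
a_1 = 3; b_1 = 3; c_1 = 1; a_2 = 1; b_2 = 4; c_2 = 4; p_2 = 3; q_2 = 2; a_3 = 3; b_3 = 7; s_3 = 1; a_4 = 5; b_4 = 2; c_4 = 5; a_5 = 5; b_5 = 3; c_5 = 1; q_5 = 2; t_5 = 3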